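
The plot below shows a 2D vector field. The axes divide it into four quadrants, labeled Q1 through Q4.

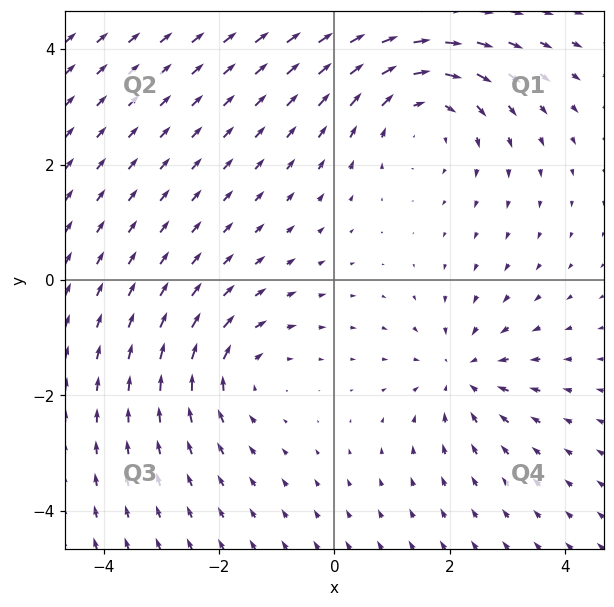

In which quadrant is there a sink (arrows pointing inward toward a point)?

The sink sits at approximately (2.2, -1.6), which lies in quadrant Q4. The divergence there is about -4, negative as expected for a sink.

Q4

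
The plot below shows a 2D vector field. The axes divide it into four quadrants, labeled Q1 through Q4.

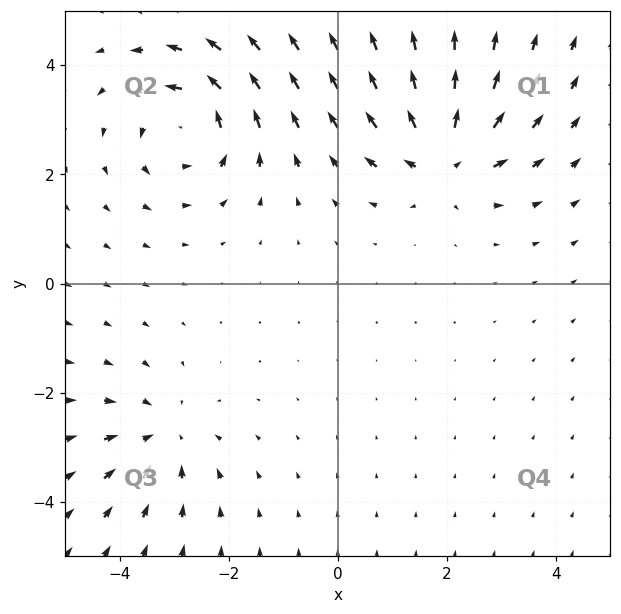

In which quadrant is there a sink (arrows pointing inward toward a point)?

The sink sits at approximately (-3.2, -2.8), which lies in quadrant Q3. The divergence there is about -3, negative as expected for a sink.

Q3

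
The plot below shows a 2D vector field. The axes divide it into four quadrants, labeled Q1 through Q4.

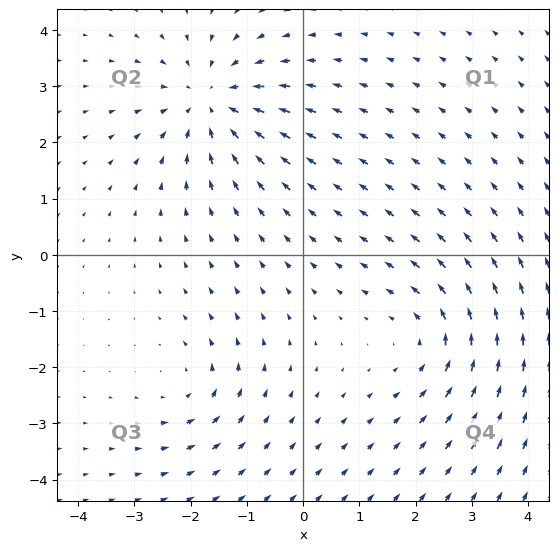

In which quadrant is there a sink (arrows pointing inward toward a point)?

The sink sits at approximately (-1.6, 2.7), which lies in quadrant Q2. The divergence there is about -5, negative as expected for a sink.

Q2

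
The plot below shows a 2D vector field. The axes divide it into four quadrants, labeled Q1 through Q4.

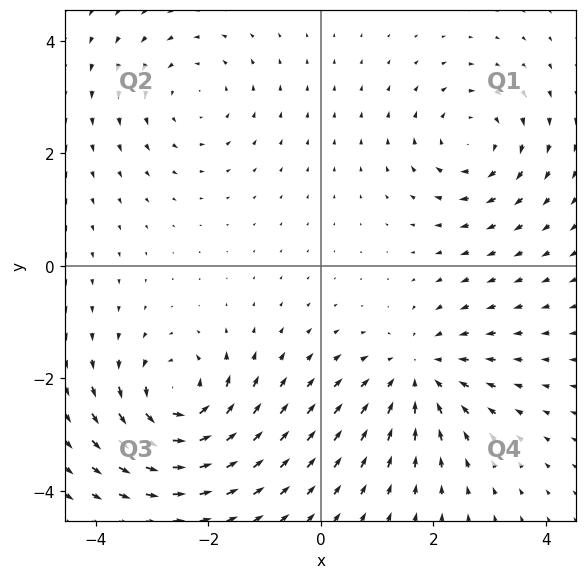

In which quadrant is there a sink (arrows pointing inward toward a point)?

The sink sits at approximately (1.7, -1.9), which lies in quadrant Q4. The divergence there is about -4, negative as expected for a sink.

Q4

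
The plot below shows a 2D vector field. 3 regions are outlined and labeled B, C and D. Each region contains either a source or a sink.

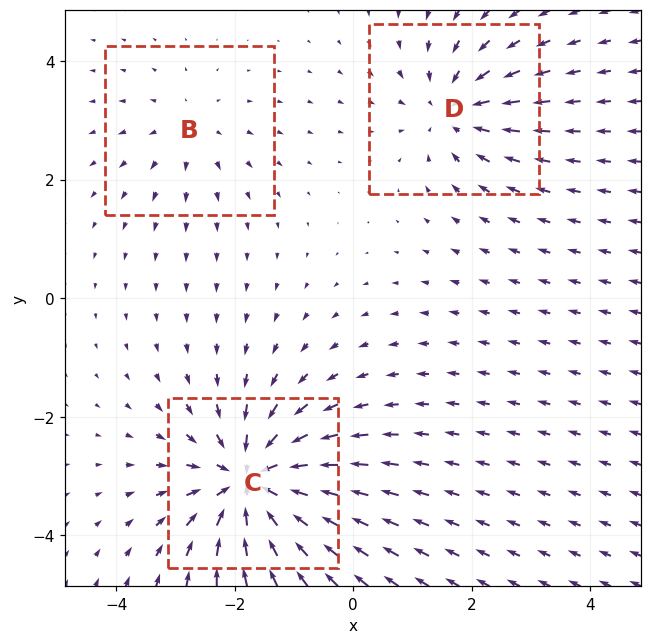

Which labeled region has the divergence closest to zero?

Divergence at each region's feature centre — B: about +2, C: about -6, D: about -4. Region B is closest to zero.

B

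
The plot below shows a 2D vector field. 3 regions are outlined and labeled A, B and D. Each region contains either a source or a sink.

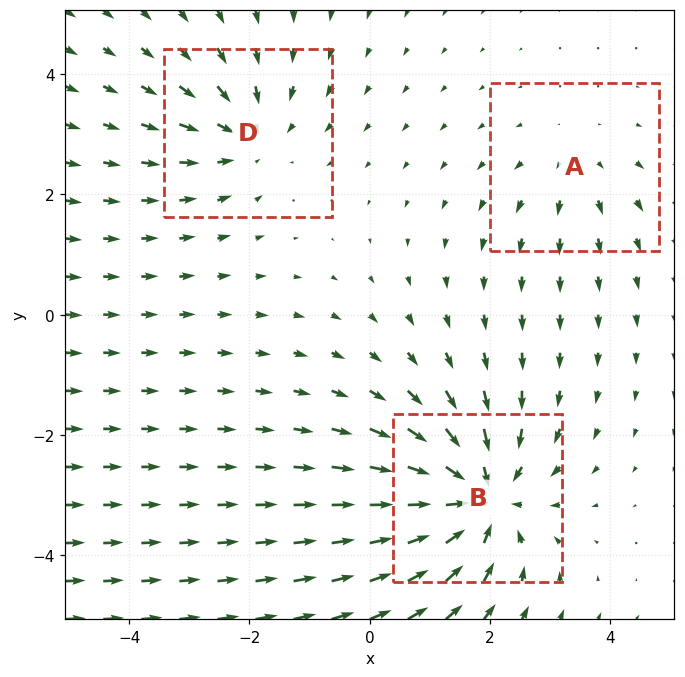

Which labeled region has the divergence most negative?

Divergence at each region's feature centre — A: about +2, B: about -5, D: about -3. Region B is most negative.

B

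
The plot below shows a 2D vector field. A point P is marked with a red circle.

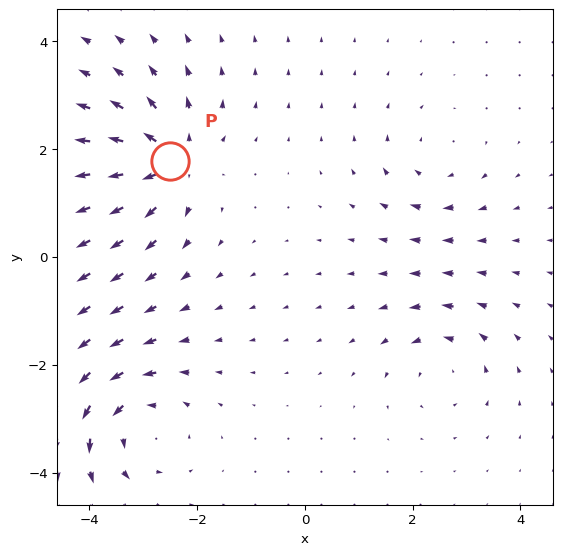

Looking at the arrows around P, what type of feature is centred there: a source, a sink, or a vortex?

source

At P (-2.5, 1.8) the arrows spread outward. Divergence about +6, curl ≈0 — positive divergence with near-zero curl is a source.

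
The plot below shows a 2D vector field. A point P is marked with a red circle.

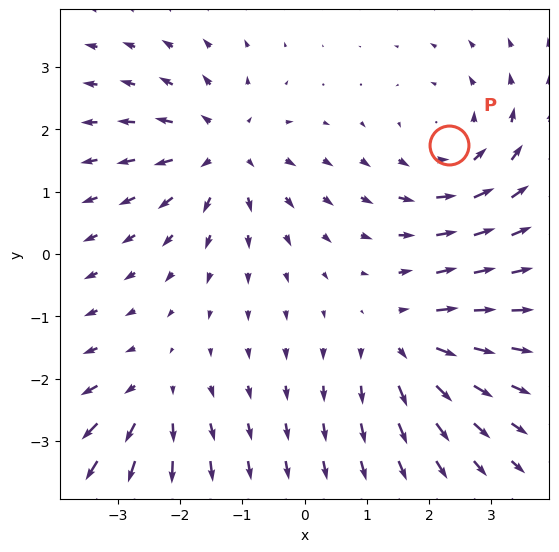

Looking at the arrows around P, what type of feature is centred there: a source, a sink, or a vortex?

vortex

At P (2.3, 1.8) the arrows circulate counterclockwise. Divergence ≈0, curl about +4 — near-zero divergence with nonzero curl is a vortex.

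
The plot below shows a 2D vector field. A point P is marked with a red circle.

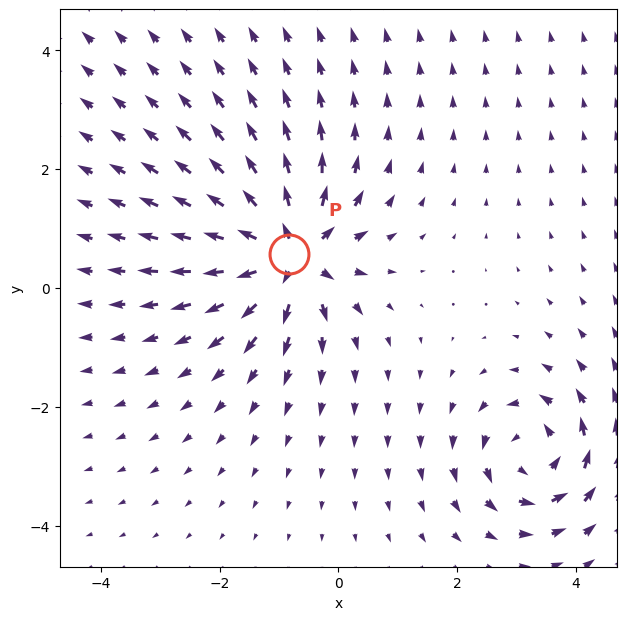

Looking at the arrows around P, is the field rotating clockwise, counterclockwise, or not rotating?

Near P at (-0.8, 0.6) the arrows show no circulation. The curl there is ≈0.

not rotating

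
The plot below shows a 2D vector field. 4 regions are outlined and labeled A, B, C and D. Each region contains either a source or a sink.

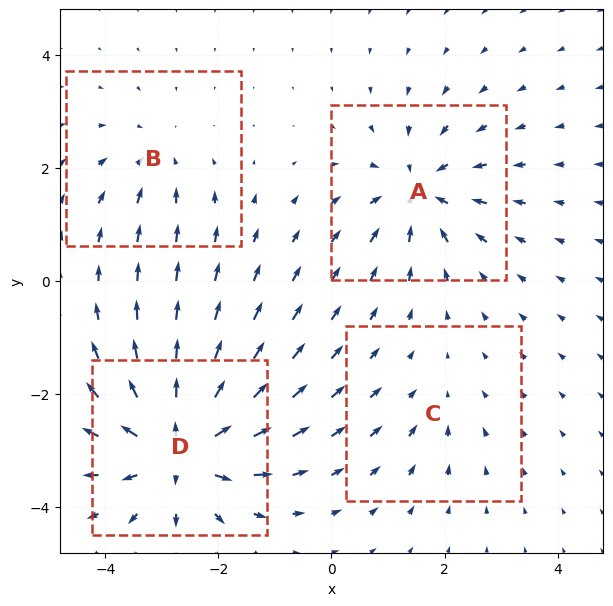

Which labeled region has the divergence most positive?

Divergence at each region's feature centre — A: about -5, B: about -3, C: about -2, D: about +8. Region D is most positive.

D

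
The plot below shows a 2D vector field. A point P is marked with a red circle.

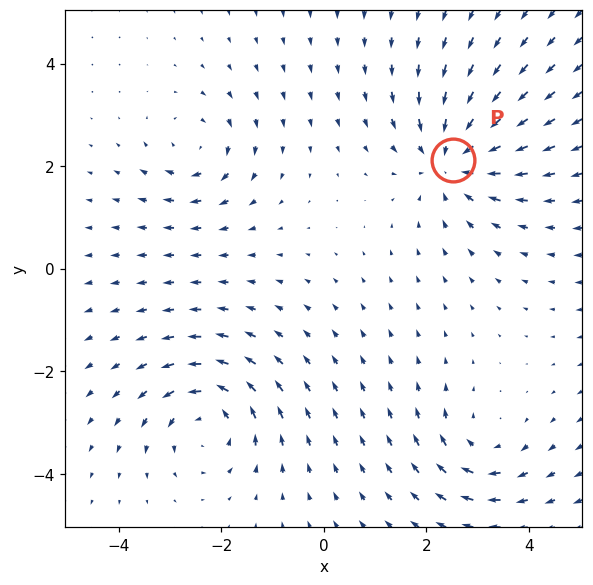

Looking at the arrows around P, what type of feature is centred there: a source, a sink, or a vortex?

sink

At P (2.5, 2.1) the arrows converge inward. Divergence about -5, curl ≈0 — negative divergence with near-zero curl is a sink.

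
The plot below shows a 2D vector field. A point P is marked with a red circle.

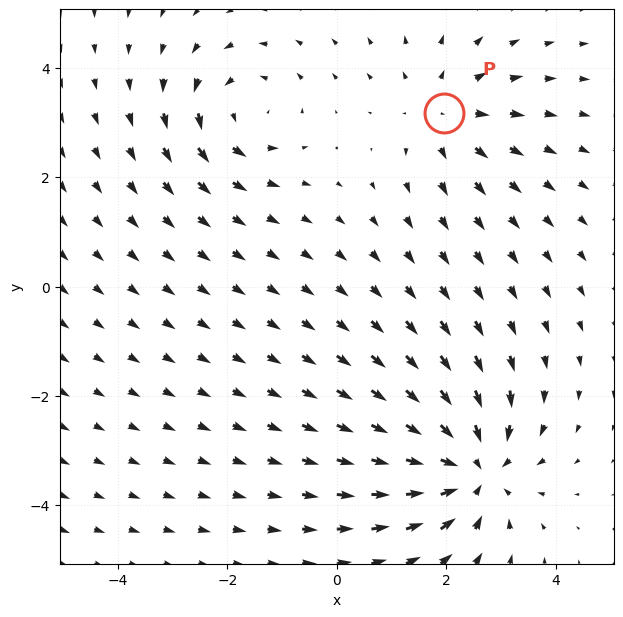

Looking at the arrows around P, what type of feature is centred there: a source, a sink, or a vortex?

At P (2.0, 3.2) the arrows spread outward. Divergence about +3, curl ≈0 — positive divergence with near-zero curl is a source.

source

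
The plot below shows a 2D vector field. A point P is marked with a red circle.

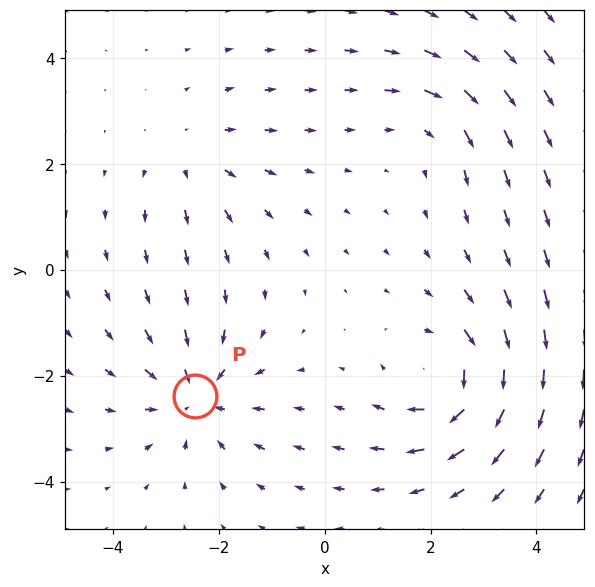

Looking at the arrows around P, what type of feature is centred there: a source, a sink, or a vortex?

sink

At P (-2.4, -2.4) the arrows converge inward. Divergence about -4, curl ≈0 — negative divergence with near-zero curl is a sink.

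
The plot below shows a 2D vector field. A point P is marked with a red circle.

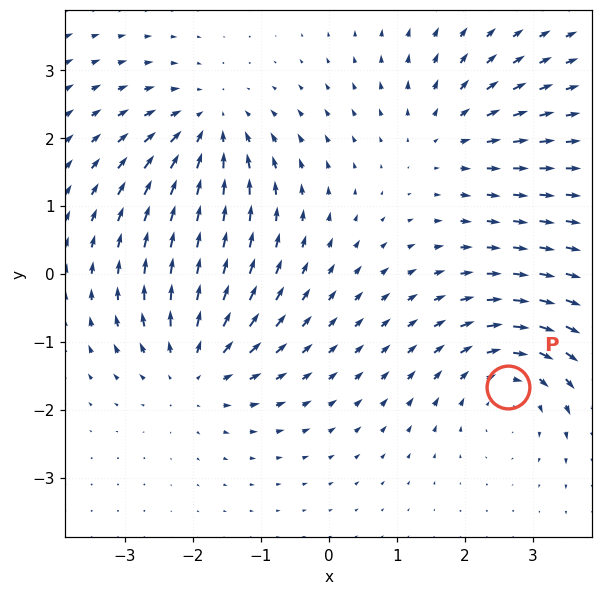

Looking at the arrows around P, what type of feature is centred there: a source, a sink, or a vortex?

At P (2.6, -1.7) the arrows circulate clockwise. Divergence ≈0, curl about -4 — near-zero divergence with nonzero curl is a vortex.

vortex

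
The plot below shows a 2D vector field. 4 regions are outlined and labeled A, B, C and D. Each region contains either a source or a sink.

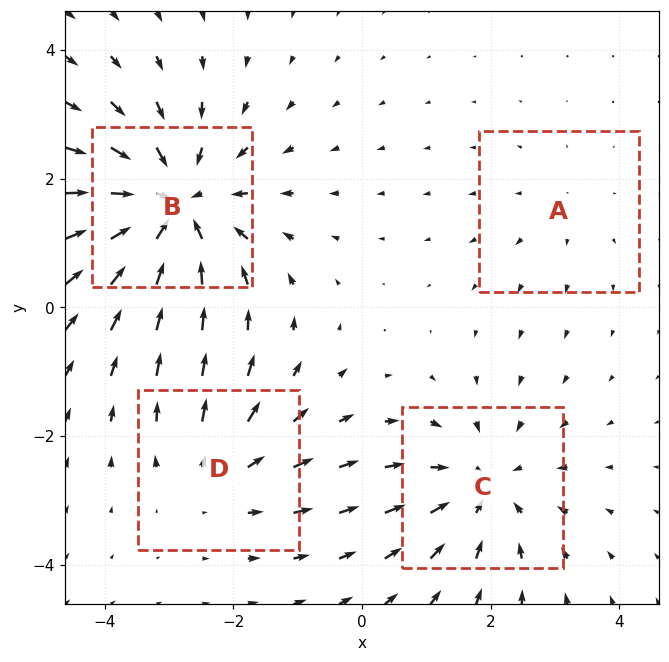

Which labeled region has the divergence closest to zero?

A

Divergence at each region's feature centre — A: about +2, B: about -6, C: about -4, D: about +3. Region A is closest to zero.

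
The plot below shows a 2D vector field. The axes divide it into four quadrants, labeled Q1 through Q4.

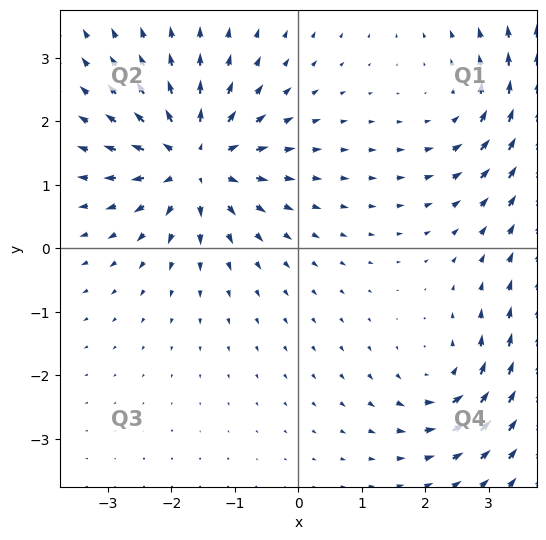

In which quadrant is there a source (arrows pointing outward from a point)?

Q2

The source sits at approximately (-1.6, 1.4), which lies in quadrant Q2. The divergence there is about +5, positive as expected for a source.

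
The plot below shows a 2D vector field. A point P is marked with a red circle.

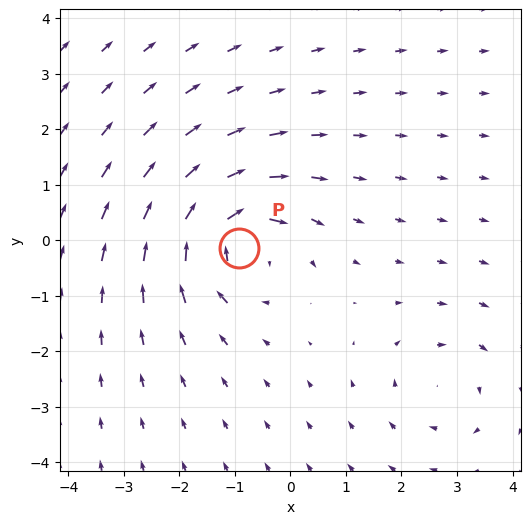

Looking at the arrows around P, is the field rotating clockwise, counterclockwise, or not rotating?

Near P at (-0.9, -0.1) the arrows circulate clockwise. The curl (z-component) there is about -6; negative curl means clockwise rotation.

clockwise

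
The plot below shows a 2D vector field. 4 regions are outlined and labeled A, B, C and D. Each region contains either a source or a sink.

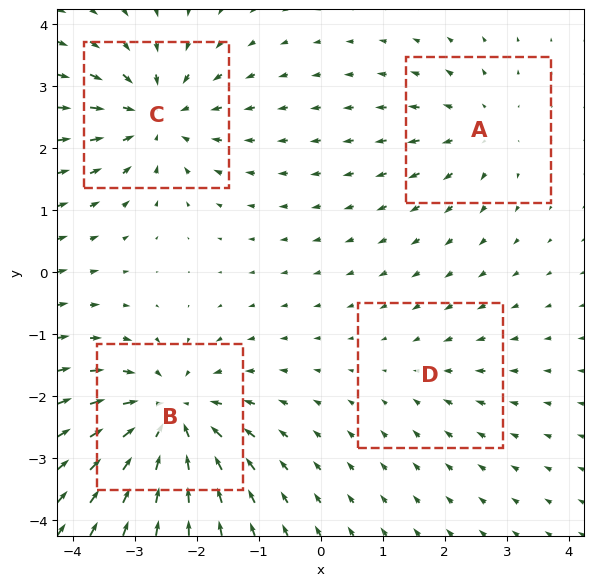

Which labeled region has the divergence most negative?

B

Divergence at each region's feature centre — A: about +3, B: about -7, C: about -6, D: about -2. Region B is most negative.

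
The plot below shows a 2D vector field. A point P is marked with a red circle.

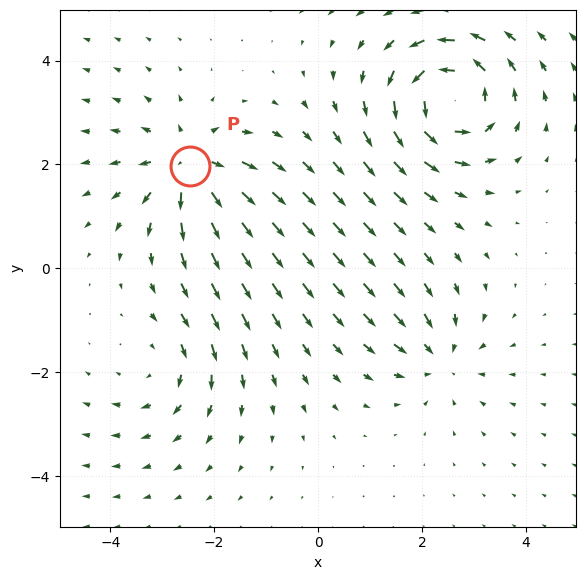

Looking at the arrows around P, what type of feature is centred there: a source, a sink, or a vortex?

At P (-2.5, 2.0) the arrows spread outward. Divergence about +5, curl ≈0 — positive divergence with near-zero curl is a source.

source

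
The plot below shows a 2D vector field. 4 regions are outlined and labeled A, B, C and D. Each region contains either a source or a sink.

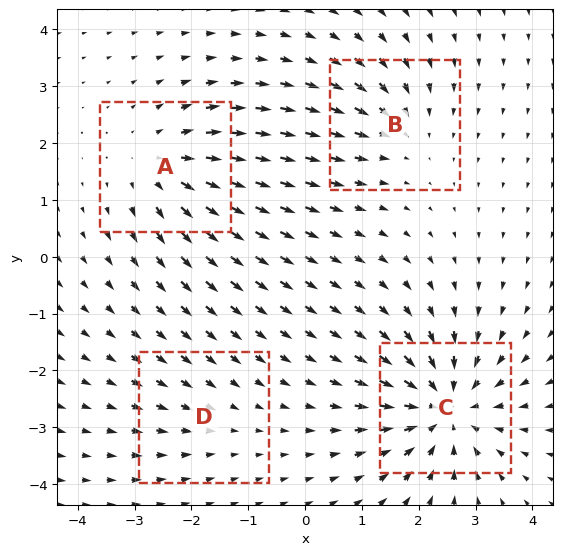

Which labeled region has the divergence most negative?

Divergence at each region's feature centre — A: about +4, B: about -3, C: about -6, D: about -2. Region C is most negative.

C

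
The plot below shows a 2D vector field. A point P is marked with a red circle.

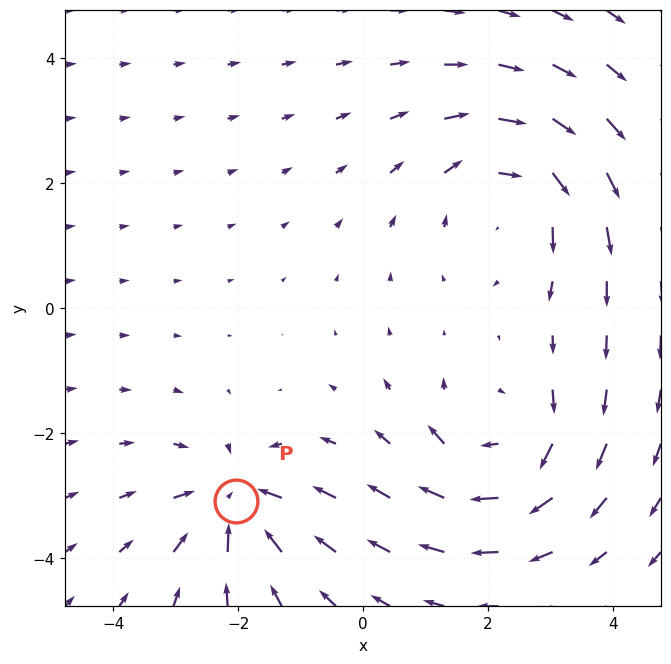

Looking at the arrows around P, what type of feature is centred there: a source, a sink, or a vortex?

sink

At P (-2.0, -3.1) the arrows converge inward. Divergence about -5, curl ≈0 — negative divergence with near-zero curl is a sink.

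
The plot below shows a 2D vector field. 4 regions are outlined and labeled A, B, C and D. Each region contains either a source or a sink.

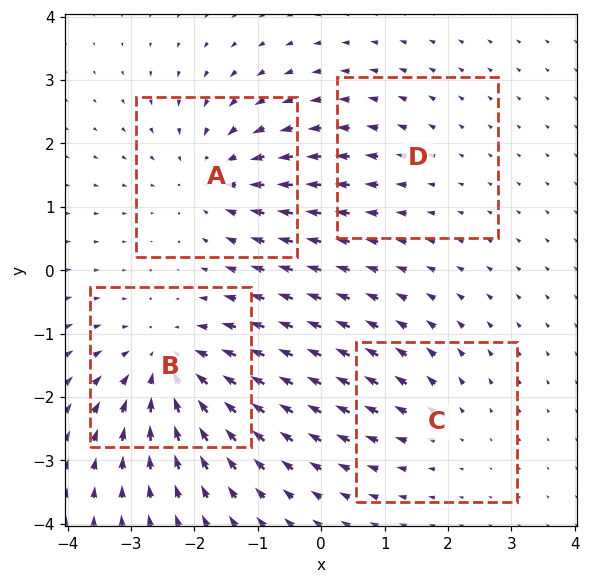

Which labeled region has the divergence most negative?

B

Divergence at each region's feature centre — A: about -5, B: about -6, C: about +3, D: about +2. Region B is most negative.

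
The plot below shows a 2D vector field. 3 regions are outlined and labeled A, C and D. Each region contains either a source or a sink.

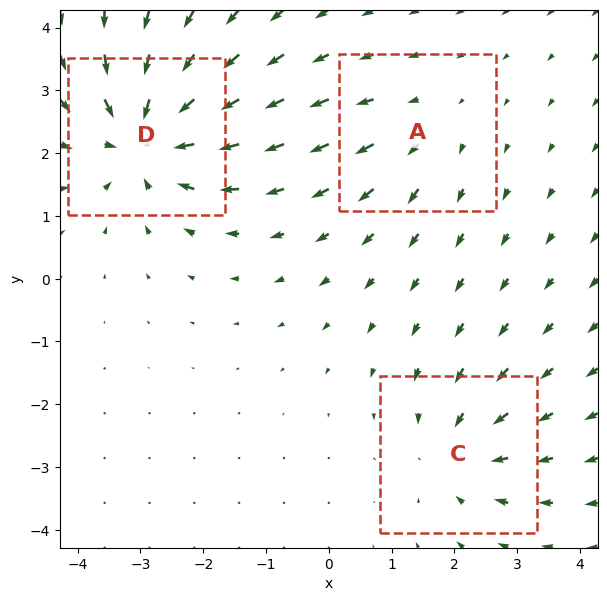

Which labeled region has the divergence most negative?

D

Divergence at each region's feature centre — A: about +2, C: about -3, D: about -5. Region D is most negative.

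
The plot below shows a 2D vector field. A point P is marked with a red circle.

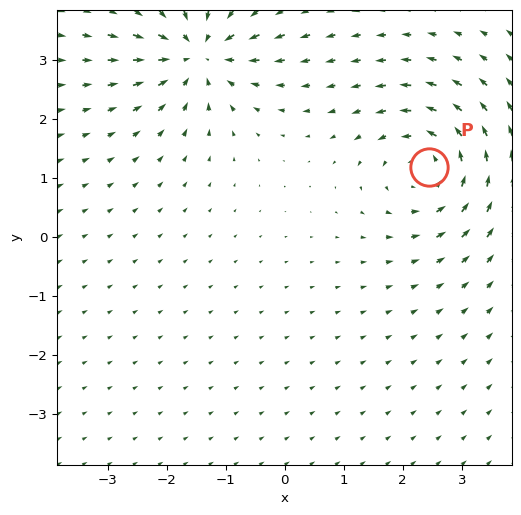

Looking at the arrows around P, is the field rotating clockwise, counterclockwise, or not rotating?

counterclockwise

Near P at (2.4, 1.2) the arrows circulate counterclockwise. The curl (z-component) there is about +5; positive curl means counterclockwise rotation.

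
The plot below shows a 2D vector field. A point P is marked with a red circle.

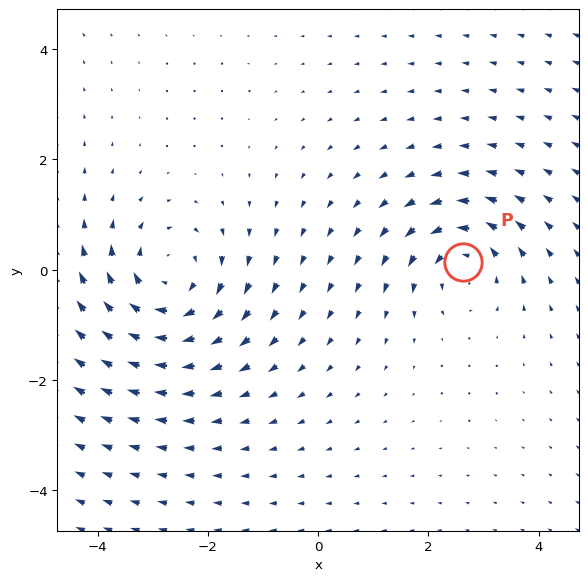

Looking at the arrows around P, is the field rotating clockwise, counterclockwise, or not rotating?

Near P at (2.6, 0.1) the arrows circulate counterclockwise. The curl (z-component) there is about +5; positive curl means counterclockwise rotation.

counterclockwise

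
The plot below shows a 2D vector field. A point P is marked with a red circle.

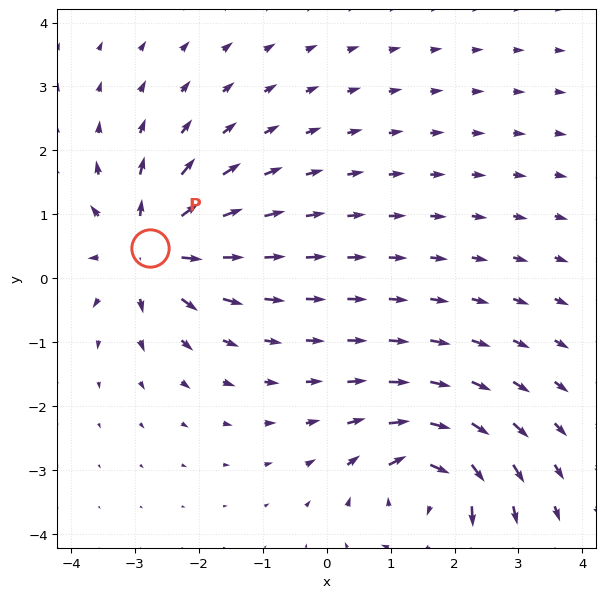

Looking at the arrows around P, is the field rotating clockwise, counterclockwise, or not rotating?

Near P at (-2.8, 0.5) the arrows show no circulation. The curl there is ≈0.

not rotating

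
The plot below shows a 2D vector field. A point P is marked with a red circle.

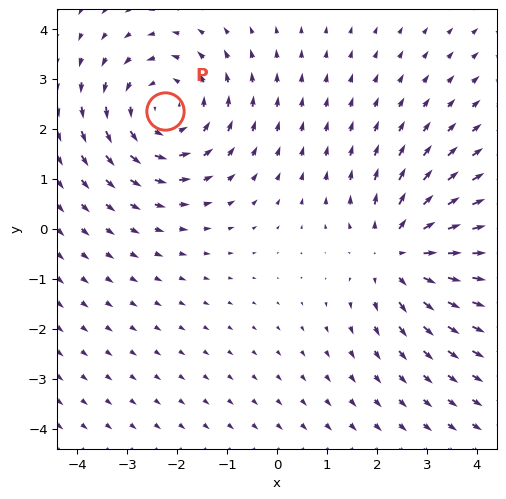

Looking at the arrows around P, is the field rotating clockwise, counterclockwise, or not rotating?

counterclockwise

Near P at (-2.2, 2.4) the arrows circulate counterclockwise. The curl (z-component) there is about +3; positive curl means counterclockwise rotation.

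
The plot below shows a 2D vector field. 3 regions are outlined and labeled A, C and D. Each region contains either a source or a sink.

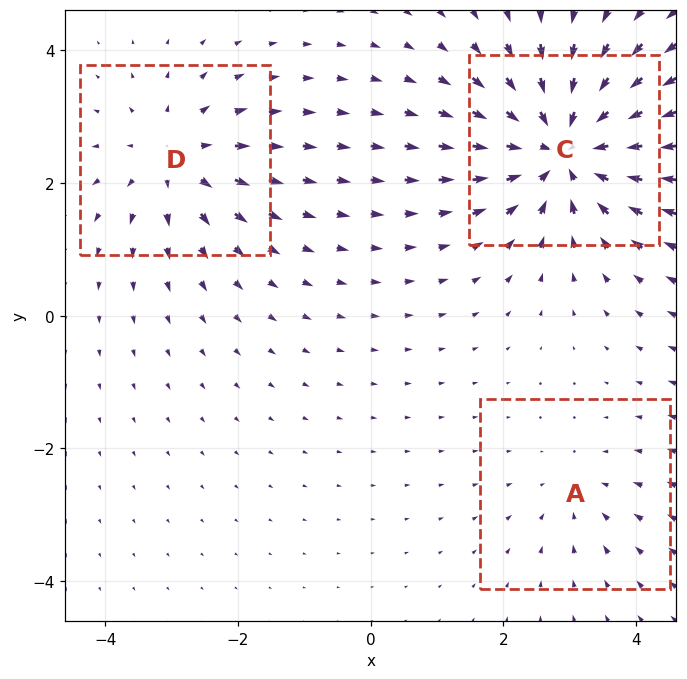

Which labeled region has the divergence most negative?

C

Divergence at each region's feature centre — A: about -2, C: about -5, D: about +3. Region C is most negative.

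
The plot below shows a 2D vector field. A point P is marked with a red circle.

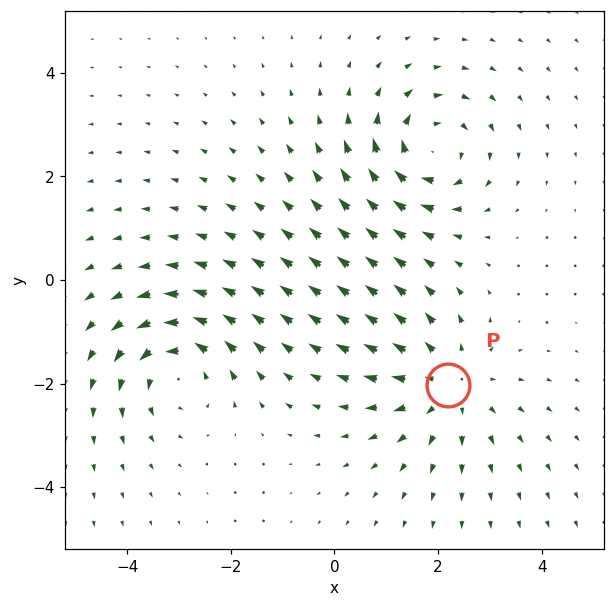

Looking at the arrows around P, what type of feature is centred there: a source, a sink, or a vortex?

At P (2.2, -2.0) the arrows spread outward. Divergence about +4, curl ≈0 — positive divergence with near-zero curl is a source.

source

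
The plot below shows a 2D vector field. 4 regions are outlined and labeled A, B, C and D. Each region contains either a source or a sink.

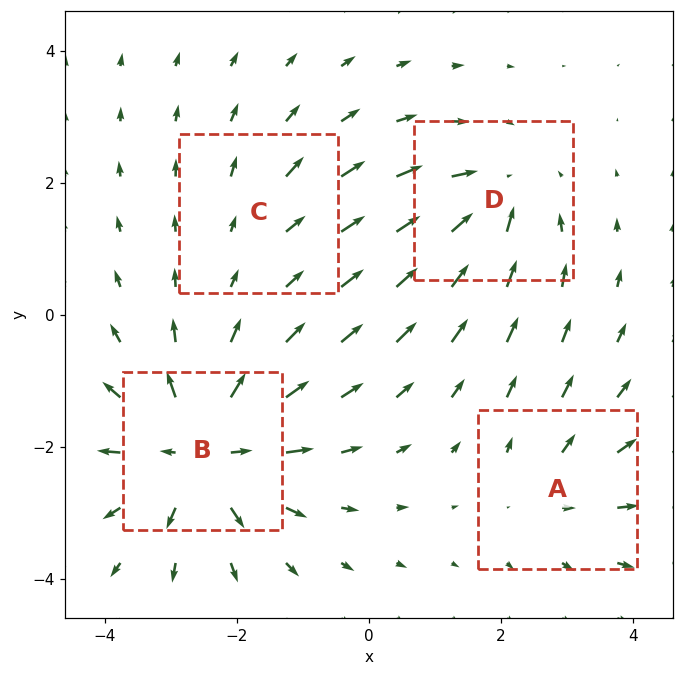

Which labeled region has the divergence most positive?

Divergence at each region's feature centre — A: about +3, B: about +6, C: about +2, D: about -4. Region B is most positive.

B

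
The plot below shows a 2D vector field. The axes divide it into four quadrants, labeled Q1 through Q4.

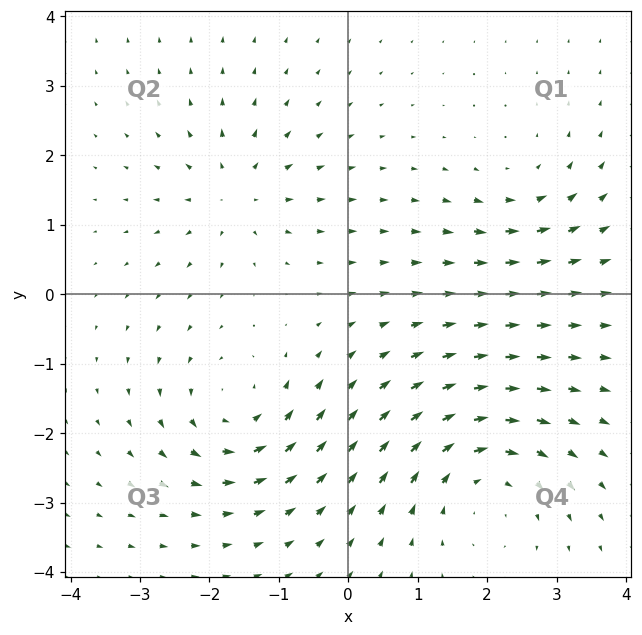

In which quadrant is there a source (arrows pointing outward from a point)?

The source sits at approximately (-1.6, 1.5), which lies in quadrant Q2. The divergence there is about +4, positive as expected for a source.

Q2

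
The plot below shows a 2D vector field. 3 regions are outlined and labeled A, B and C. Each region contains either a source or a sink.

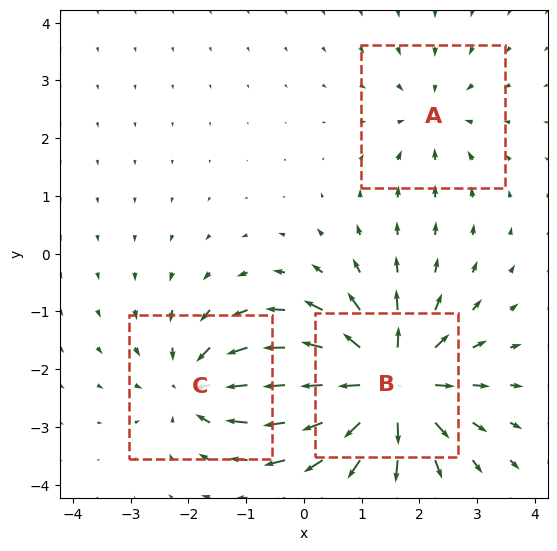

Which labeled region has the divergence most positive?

Divergence at each region's feature centre — A: about -2, B: about +6, C: about -3. Region B is most positive.

B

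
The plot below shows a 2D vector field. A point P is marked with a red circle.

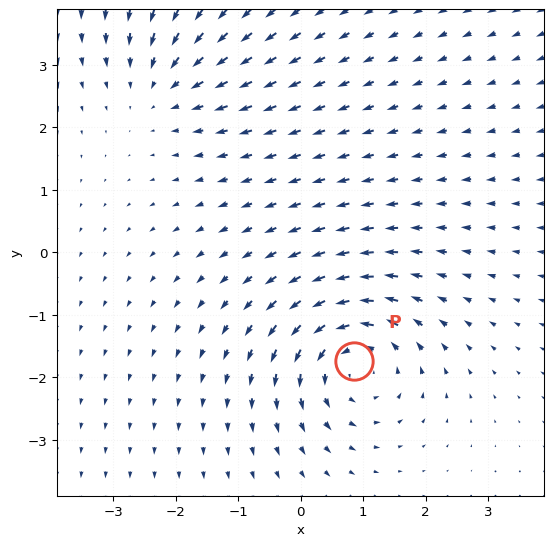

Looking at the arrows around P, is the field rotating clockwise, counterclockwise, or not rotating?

counterclockwise

Near P at (0.9, -1.7) the arrows circulate counterclockwise. The curl (z-component) there is about +5; positive curl means counterclockwise rotation.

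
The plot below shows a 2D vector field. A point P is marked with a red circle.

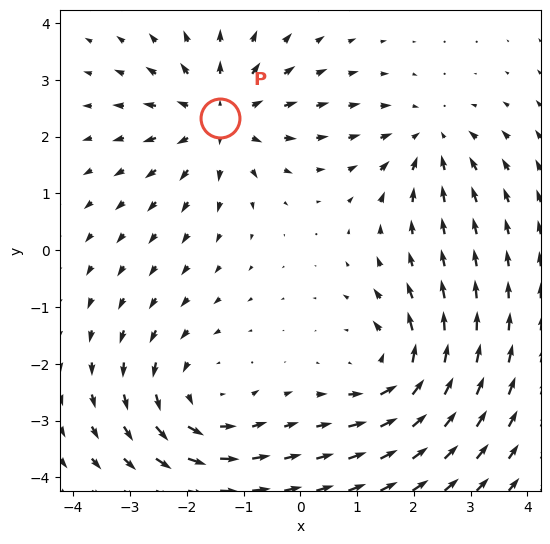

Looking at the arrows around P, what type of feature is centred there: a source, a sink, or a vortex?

source

At P (-1.4, 2.3) the arrows spread outward. Divergence about +5, curl ≈0 — positive divergence with near-zero curl is a source.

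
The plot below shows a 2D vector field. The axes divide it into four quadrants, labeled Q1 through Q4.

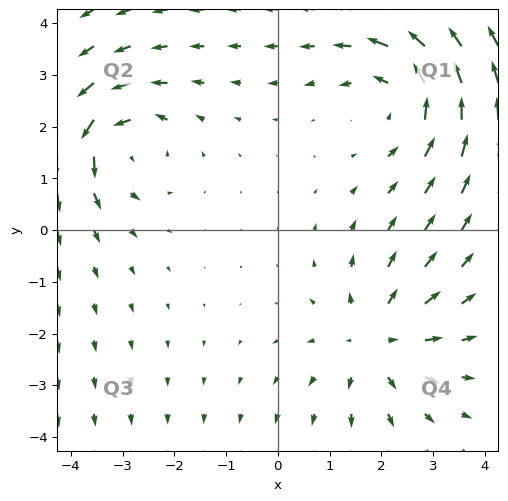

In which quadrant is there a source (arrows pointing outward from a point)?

The source sits at approximately (1.9, -2.1), which lies in quadrant Q4. The divergence there is about +3, positive as expected for a source.

Q4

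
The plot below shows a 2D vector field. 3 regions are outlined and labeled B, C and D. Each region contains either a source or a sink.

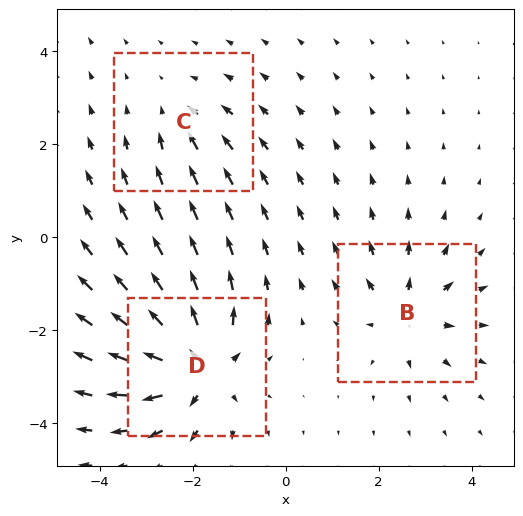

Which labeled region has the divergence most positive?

Divergence at each region's feature centre — B: about +4, C: about -2, D: about +6. Region D is most positive.

D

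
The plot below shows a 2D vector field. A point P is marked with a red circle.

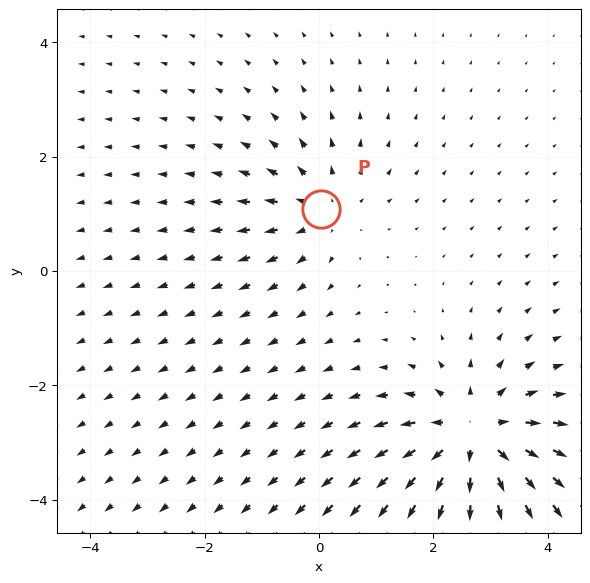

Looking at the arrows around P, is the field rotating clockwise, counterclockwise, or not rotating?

Near P at (0.0, 1.1) the arrows show no circulation. The curl there is ≈0.

not rotating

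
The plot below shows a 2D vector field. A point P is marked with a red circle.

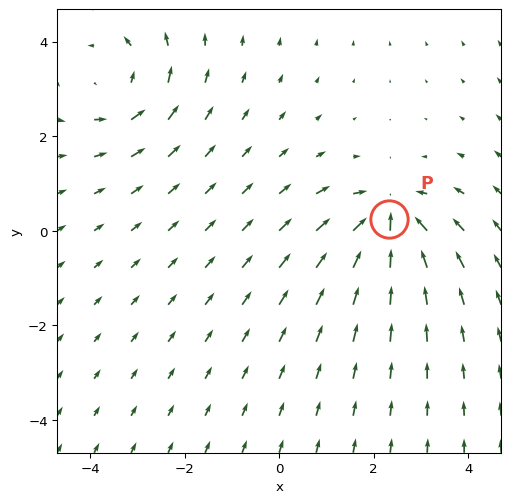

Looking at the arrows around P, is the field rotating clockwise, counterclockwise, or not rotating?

not rotating

Near P at (2.3, 0.2) the arrows show no circulation. The curl there is ≈0.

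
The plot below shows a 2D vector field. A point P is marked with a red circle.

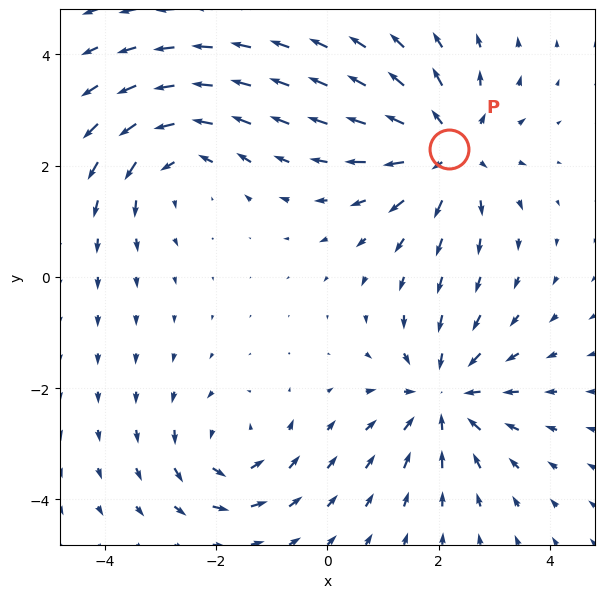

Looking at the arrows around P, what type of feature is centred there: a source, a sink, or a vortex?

source

At P (2.2, 2.3) the arrows spread outward. Divergence about +5, curl ≈0 — positive divergence with near-zero curl is a source.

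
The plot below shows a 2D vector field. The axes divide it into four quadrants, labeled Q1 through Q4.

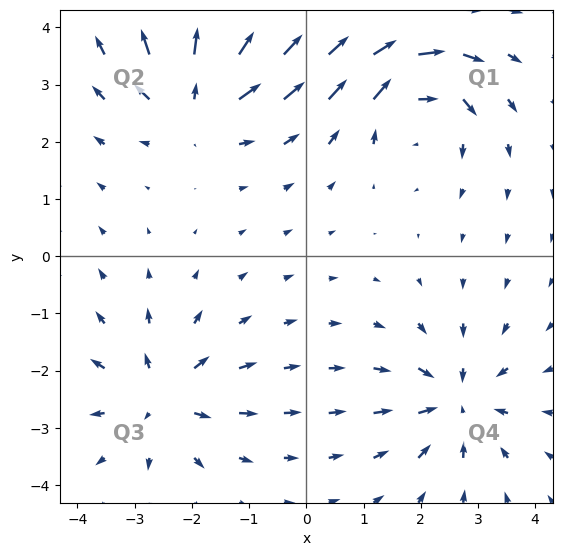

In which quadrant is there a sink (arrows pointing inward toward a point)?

Q4

The sink sits at approximately (2.6, -2.5), which lies in quadrant Q4. The divergence there is about -4, negative as expected for a sink.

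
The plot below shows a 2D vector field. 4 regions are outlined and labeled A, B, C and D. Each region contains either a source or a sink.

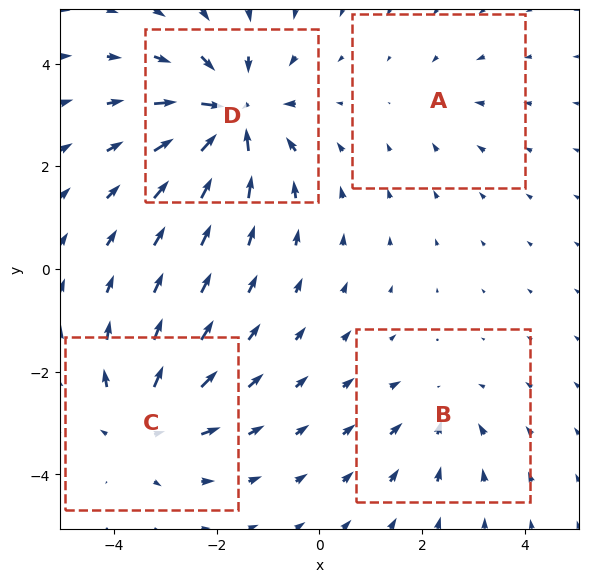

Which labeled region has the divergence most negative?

D

Divergence at each region's feature centre — A: about -2, B: about -3, C: about +5, D: about -8. Region D is most negative.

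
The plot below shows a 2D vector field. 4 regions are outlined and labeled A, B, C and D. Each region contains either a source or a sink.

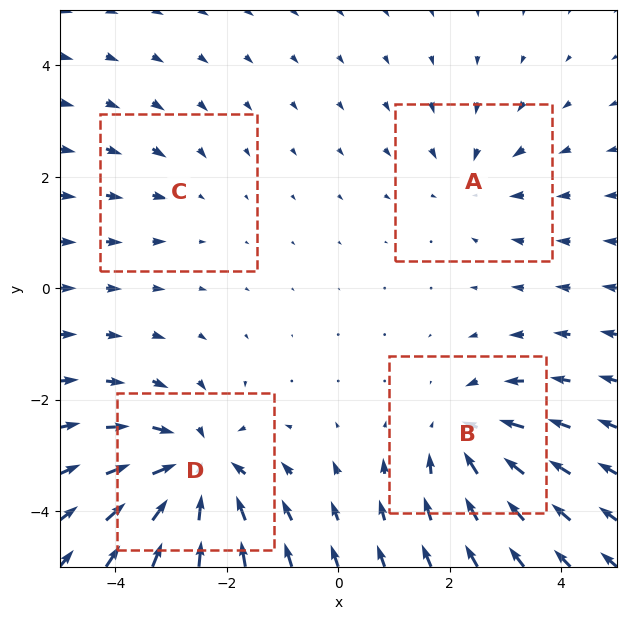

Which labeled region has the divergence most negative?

Divergence at each region's feature centre — A: about -3, B: about -5, C: about -2, D: about -7. Region D is most negative.

D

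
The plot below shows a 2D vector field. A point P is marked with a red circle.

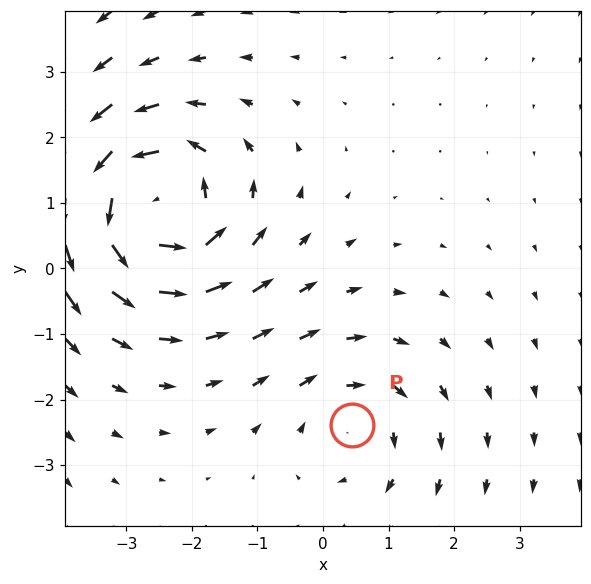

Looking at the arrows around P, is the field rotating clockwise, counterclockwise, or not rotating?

Near P at (0.4, -2.4) the arrows circulate clockwise. The curl (z-component) there is about -2; negative curl means clockwise rotation.

clockwise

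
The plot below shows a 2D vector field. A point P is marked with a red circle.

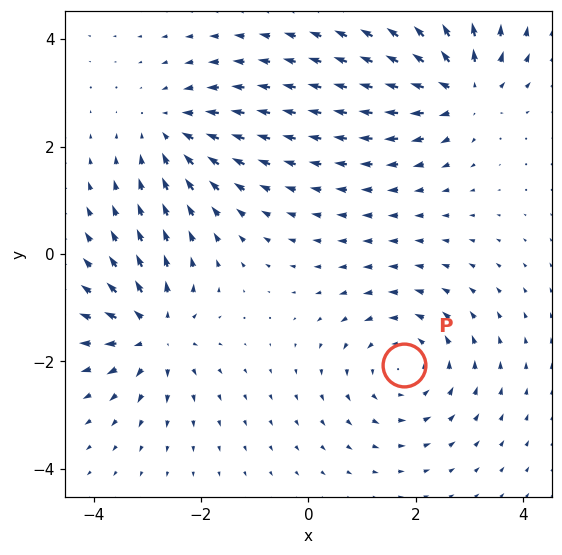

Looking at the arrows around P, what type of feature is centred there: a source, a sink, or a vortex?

At P (1.8, -2.1) the arrows circulate counterclockwise. Divergence ≈0, curl about +3 — near-zero divergence with nonzero curl is a vortex.

vortex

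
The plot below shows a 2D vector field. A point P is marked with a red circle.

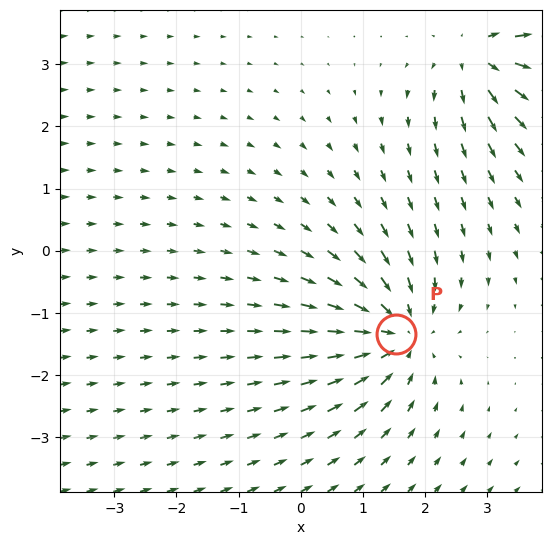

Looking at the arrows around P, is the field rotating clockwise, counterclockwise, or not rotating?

Near P at (1.5, -1.3) the arrows show no circulation. The curl there is ≈0.

not rotating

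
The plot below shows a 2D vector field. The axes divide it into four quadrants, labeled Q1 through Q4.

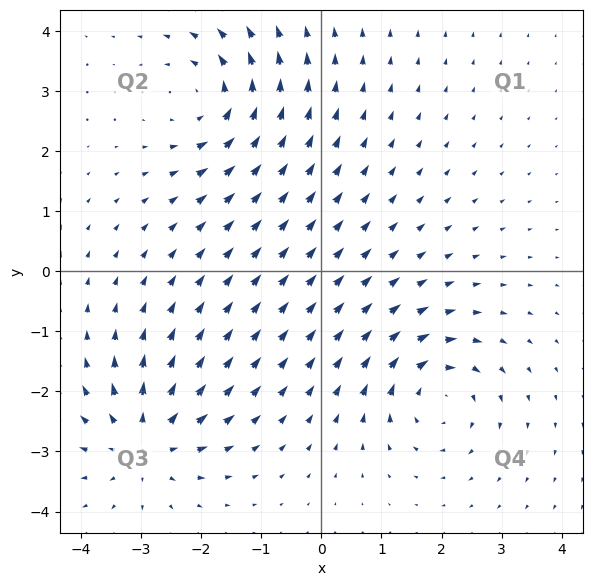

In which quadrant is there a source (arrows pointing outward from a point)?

Q3

The source sits at approximately (-2.9, -2.8), which lies in quadrant Q3. The divergence there is about +5, positive as expected for a source.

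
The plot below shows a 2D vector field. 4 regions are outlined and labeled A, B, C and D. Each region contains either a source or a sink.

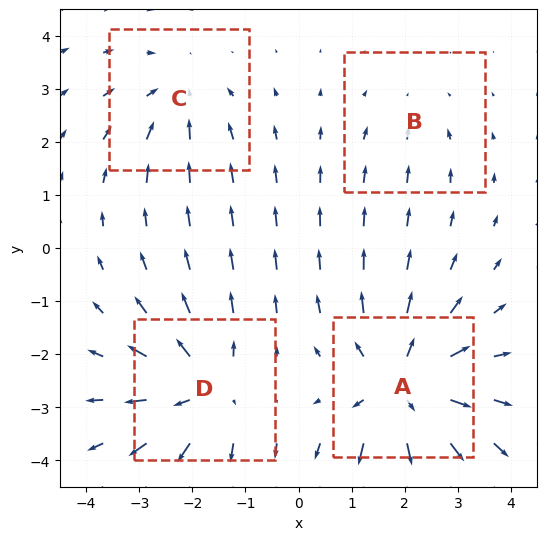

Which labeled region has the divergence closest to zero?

Divergence at each region's feature centre — A: about +6, B: about -2, C: about -3, D: about +5. Region B is closest to zero.

B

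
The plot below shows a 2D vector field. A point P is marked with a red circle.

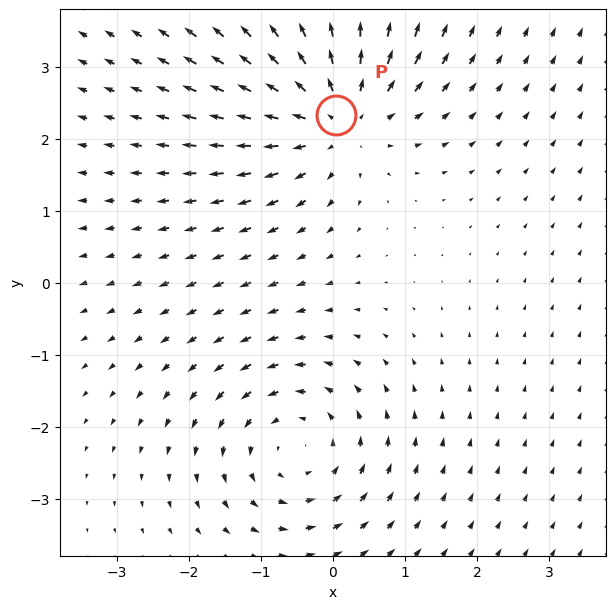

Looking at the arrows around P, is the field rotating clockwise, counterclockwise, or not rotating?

not rotating

Near P at (0.0, 2.3) the arrows show no circulation. The curl there is ≈0.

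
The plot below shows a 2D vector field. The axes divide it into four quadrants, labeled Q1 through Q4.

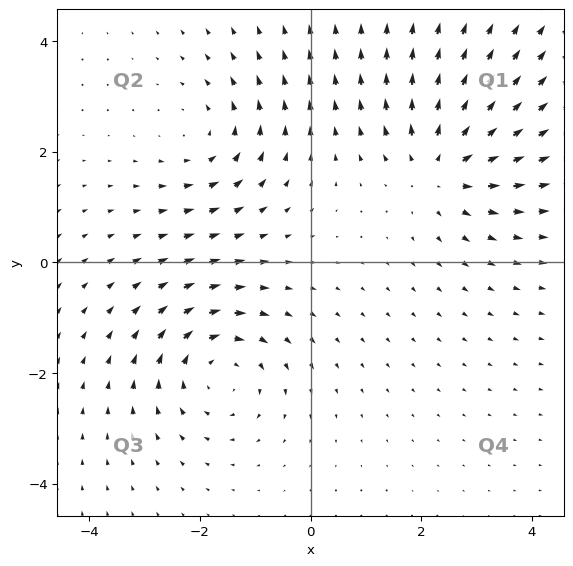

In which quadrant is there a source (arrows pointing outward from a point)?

The source sits at approximately (2.4, 1.7), which lies in quadrant Q1. The divergence there is about +5, positive as expected for a source.

Q1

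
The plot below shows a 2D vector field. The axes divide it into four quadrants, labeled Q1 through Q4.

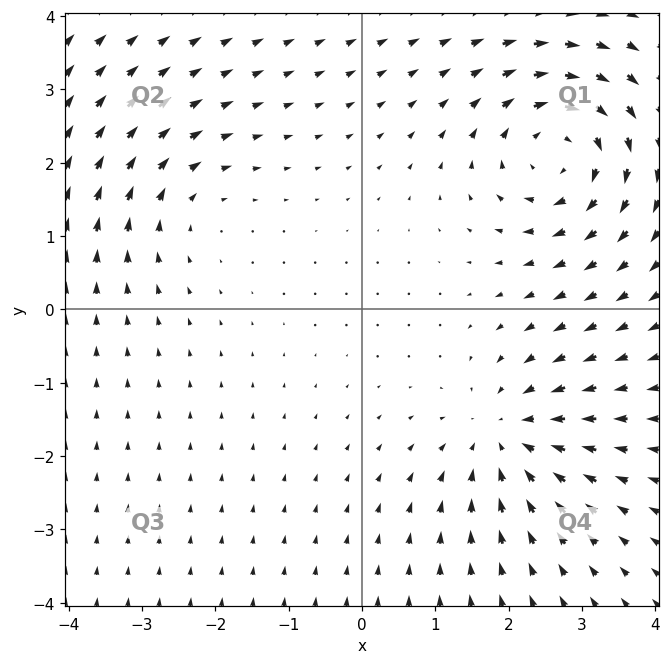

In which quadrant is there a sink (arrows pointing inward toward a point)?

Q4

The sink sits at approximately (2.0, -1.7), which lies in quadrant Q4. The divergence there is about -4, negative as expected for a sink.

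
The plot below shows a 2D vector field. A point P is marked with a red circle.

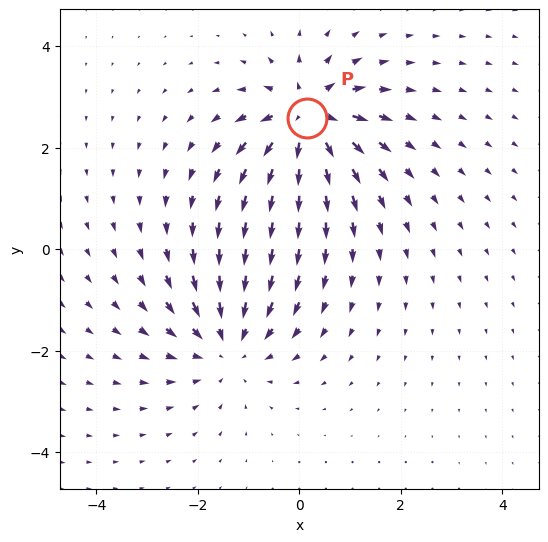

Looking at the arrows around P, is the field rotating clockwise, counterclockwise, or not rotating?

Near P at (0.2, 2.6) the arrows show no circulation. The curl there is ≈0.

not rotating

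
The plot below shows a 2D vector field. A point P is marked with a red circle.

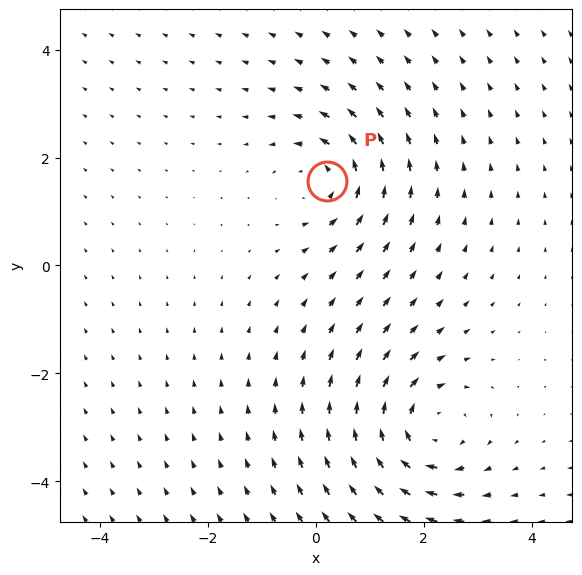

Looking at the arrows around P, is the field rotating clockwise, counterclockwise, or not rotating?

Near P at (0.2, 1.6) the arrows circulate counterclockwise. The curl (z-component) there is about +3; positive curl means counterclockwise rotation.

counterclockwise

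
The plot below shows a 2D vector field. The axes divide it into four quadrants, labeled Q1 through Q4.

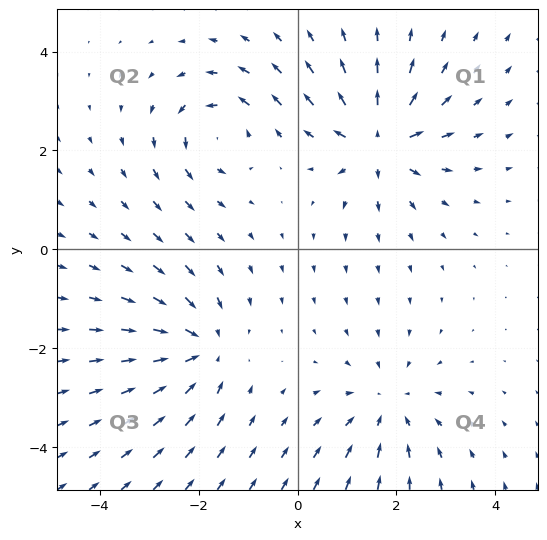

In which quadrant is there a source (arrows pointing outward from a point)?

The source sits at approximately (1.7, 2.2), which lies in quadrant Q1. The divergence there is about +5, positive as expected for a source.

Q1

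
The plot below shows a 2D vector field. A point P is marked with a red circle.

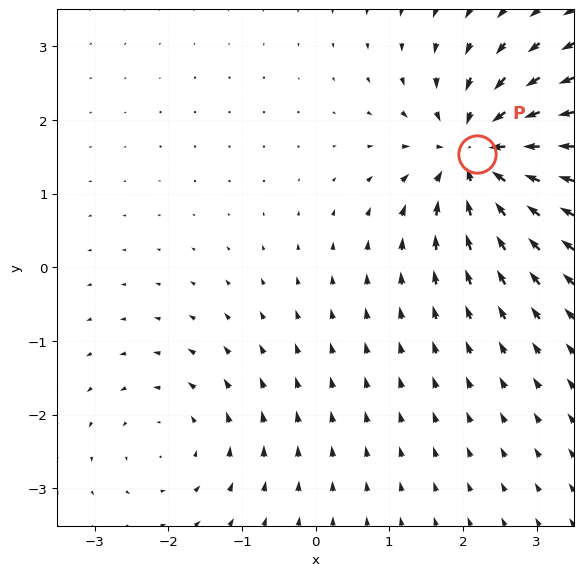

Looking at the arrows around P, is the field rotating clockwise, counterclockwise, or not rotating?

not rotating

Near P at (2.2, 1.5) the arrows show no circulation. The curl there is ≈0.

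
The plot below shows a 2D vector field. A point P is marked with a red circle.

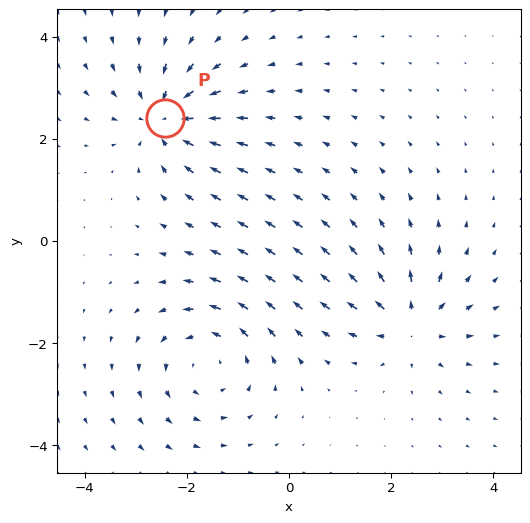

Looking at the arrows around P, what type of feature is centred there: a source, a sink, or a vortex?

At P (-2.4, 2.4) the arrows converge inward. Divergence about -5, curl ≈0 — negative divergence with near-zero curl is a sink.

sink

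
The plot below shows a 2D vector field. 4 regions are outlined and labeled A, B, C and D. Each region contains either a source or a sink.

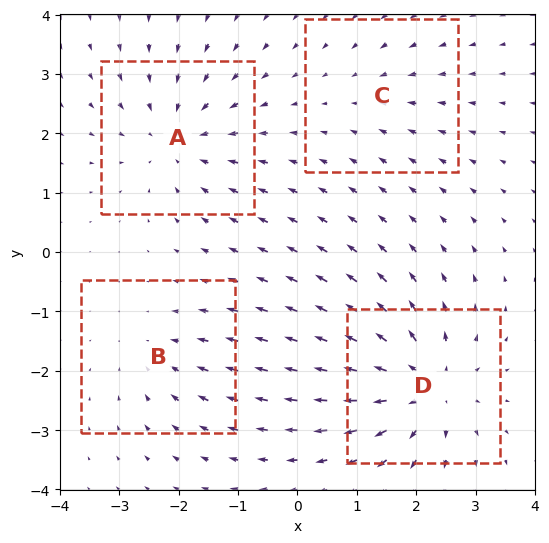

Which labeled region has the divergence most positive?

Divergence at each region's feature centre — A: about -5, B: about -3, C: about -2, D: about +6. Region D is most positive.

D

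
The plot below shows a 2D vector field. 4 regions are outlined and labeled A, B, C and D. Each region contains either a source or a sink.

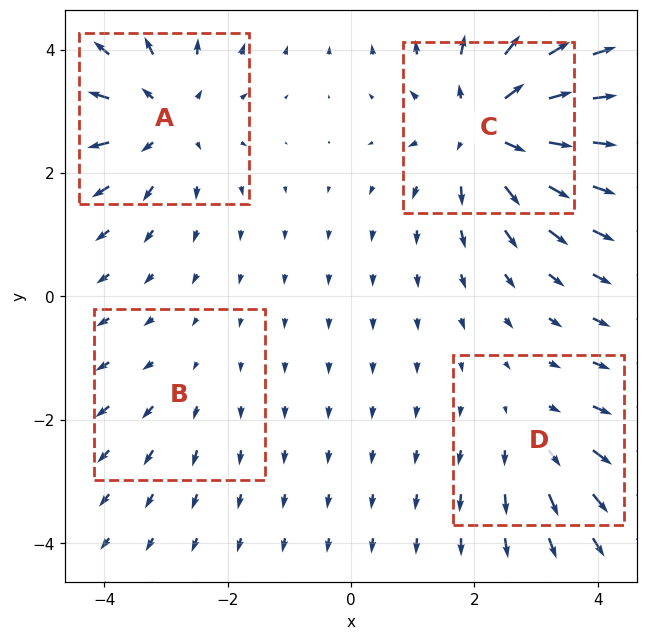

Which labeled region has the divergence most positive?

C

Divergence at each region's feature centre — A: about +5, B: about +2, C: about +7, D: about +3. Region C is most positive.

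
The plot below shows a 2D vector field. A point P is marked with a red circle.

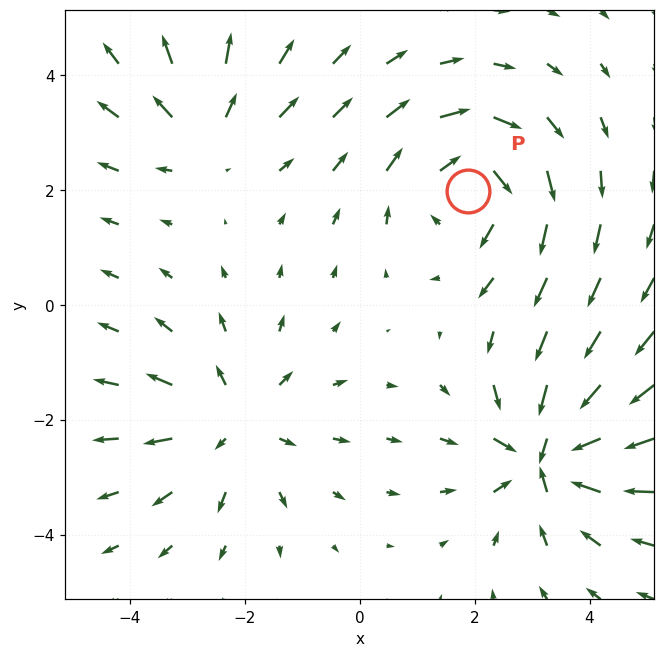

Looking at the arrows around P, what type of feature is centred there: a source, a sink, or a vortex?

At P (1.9, 2.0) the arrows circulate clockwise. Divergence ≈0, curl about -4 — near-zero divergence with nonzero curl is a vortex.

vortex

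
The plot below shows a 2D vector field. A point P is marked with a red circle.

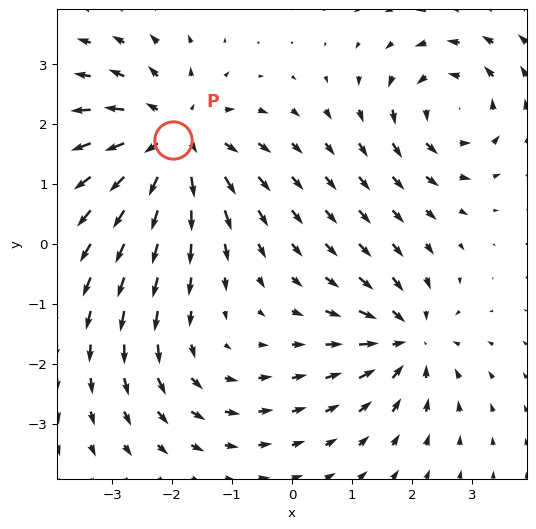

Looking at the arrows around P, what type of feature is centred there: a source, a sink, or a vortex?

At P (-2.0, 1.7) the arrows spread outward. Divergence about +5, curl ≈0 — positive divergence with near-zero curl is a source.

source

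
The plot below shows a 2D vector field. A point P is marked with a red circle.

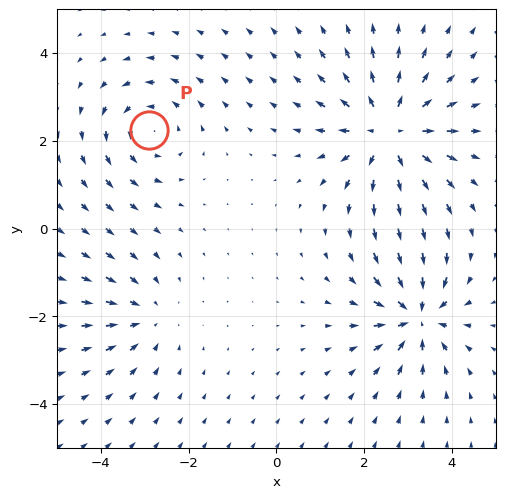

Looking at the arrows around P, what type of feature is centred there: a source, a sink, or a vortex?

At P (-2.9, 2.3) the arrows circulate counterclockwise. Divergence ≈0, curl about +3 — near-zero divergence with nonzero curl is a vortex.

vortex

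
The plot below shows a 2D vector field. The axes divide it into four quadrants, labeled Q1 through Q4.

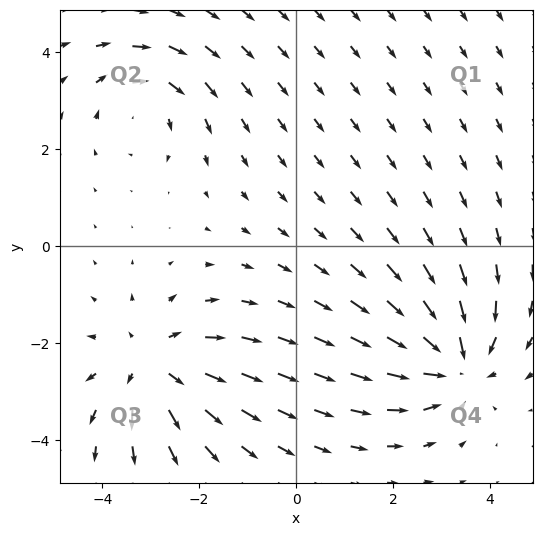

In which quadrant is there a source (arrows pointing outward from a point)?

The source sits at approximately (-3.0, -2.5), which lies in quadrant Q3. The divergence there is about +3, positive as expected for a source.

Q3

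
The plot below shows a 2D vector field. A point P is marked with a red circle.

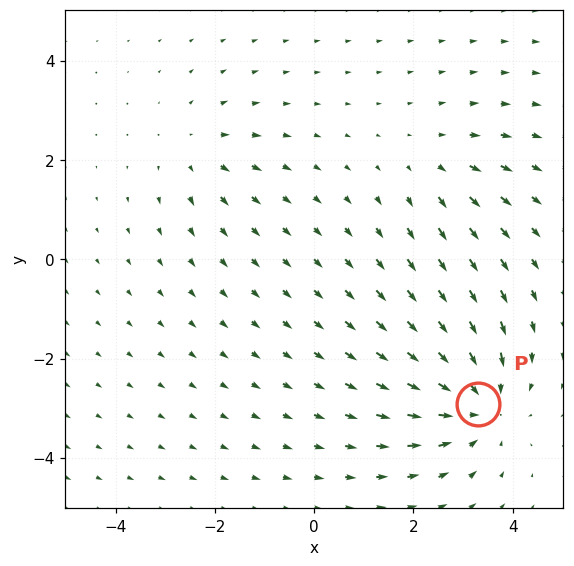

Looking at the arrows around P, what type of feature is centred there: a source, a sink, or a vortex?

At P (3.3, -2.9) the arrows converge inward. Divergence about -4, curl ≈0 — negative divergence with near-zero curl is a sink.

sink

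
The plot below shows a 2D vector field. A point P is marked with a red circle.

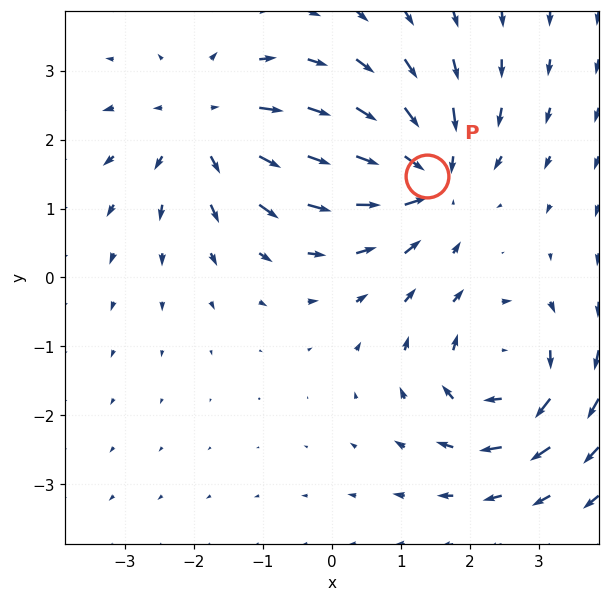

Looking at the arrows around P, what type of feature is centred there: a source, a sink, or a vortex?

sink

At P (1.4, 1.5) the arrows converge inward. Divergence about -5, curl ≈0 — negative divergence with near-zero curl is a sink.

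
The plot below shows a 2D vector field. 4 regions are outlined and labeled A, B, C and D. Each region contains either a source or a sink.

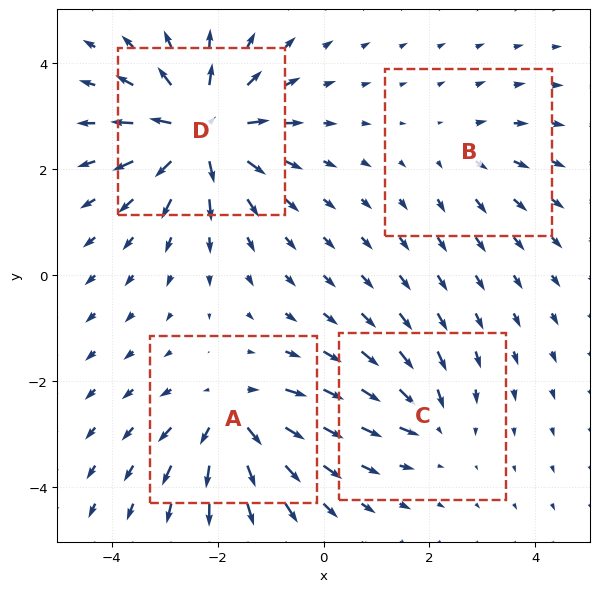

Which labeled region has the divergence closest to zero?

B

Divergence at each region's feature centre — A: about +6, B: about +3, C: about -4, D: about +8. Region B is closest to zero.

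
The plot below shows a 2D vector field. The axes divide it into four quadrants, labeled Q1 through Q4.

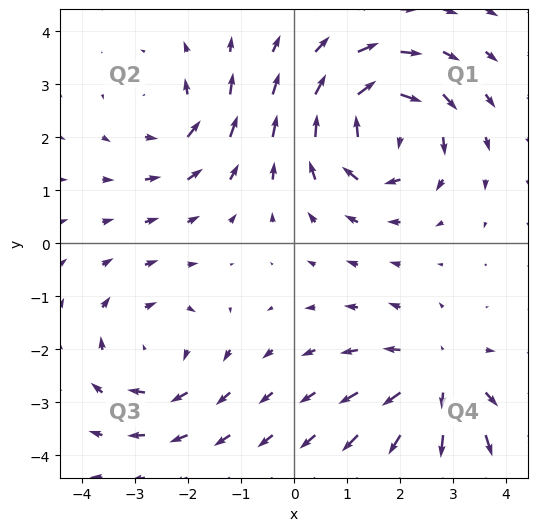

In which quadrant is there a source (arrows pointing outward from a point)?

The source sits at approximately (2.7, -2.6), which lies in quadrant Q4. The divergence there is about +4, positive as expected for a source.

Q4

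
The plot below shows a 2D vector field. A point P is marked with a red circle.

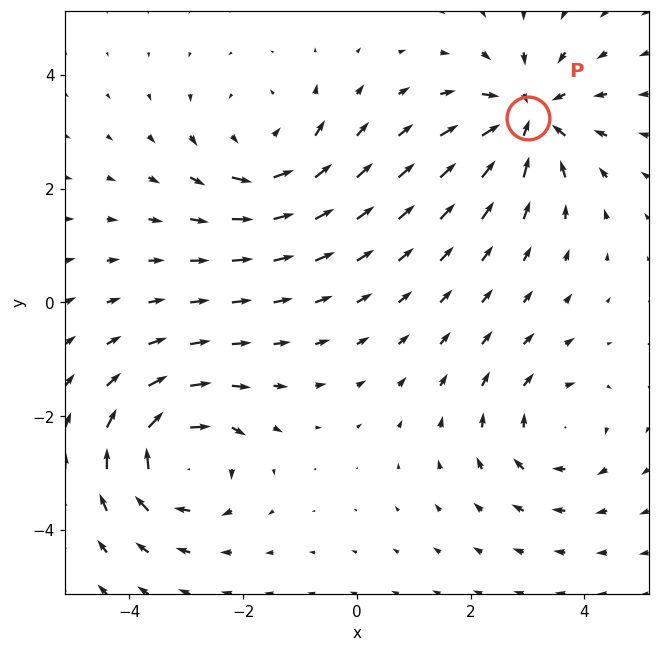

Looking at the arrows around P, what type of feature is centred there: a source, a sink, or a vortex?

At P (3.0, 3.2) the arrows converge inward. Divergence about -6, curl ≈0 — negative divergence with near-zero curl is a sink.

sink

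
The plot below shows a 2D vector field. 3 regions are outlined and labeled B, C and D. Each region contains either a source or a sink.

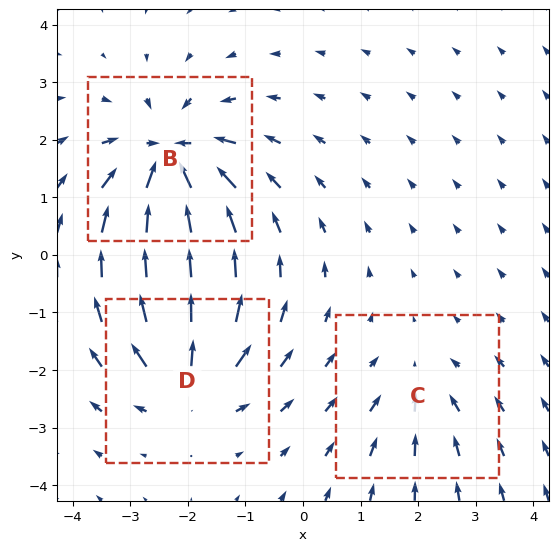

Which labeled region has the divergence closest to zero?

C

Divergence at each region's feature centre — B: about -5, C: about -2, D: about +4. Region C is closest to zero.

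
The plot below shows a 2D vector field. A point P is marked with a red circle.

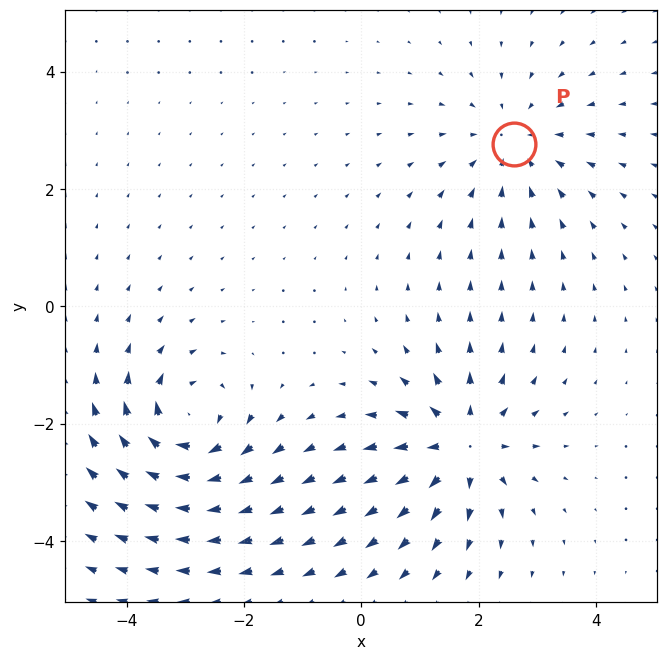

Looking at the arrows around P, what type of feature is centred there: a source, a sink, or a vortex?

sink

At P (2.6, 2.8) the arrows converge inward. Divergence about -3, curl ≈0 — negative divergence with near-zero curl is a sink.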